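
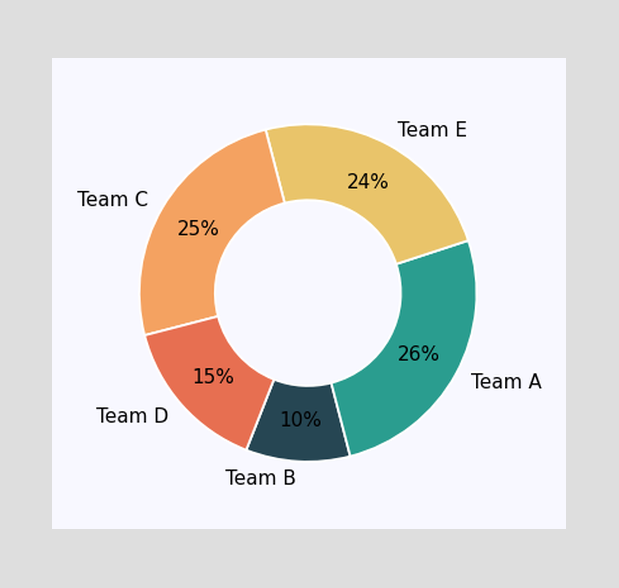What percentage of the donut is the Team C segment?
25%

The Team C segment takes up 25% of the ring.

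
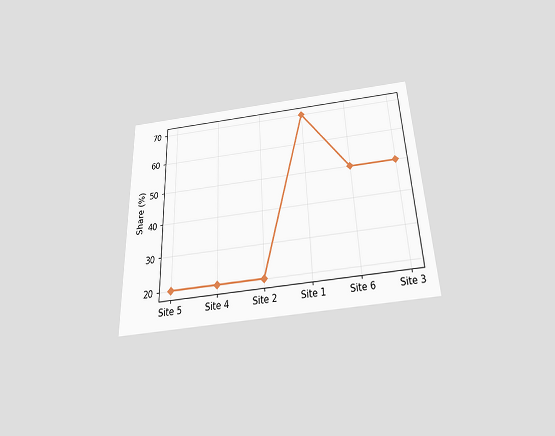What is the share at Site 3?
The chart is tilted about 2° counter-clockwise and viewed slightly from below. At Site 3, the line is at 50%.

50%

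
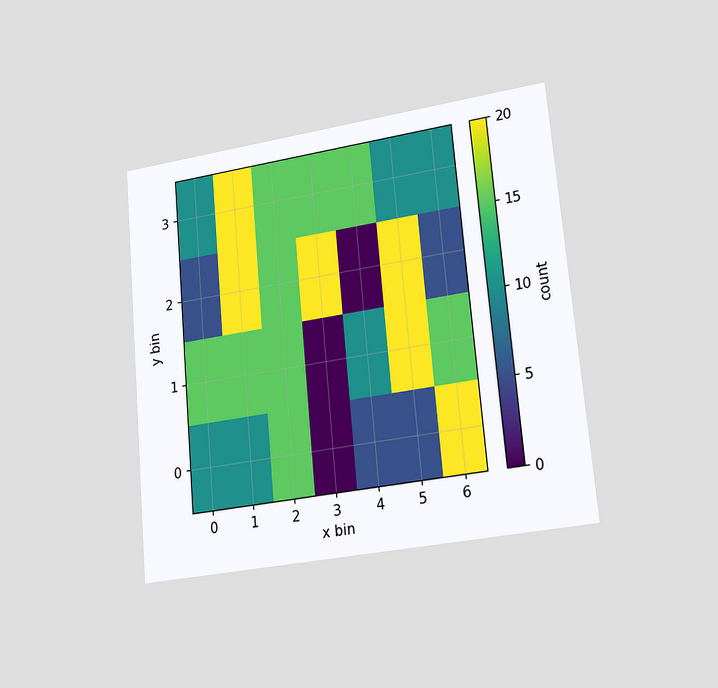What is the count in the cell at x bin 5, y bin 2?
20

The chart is tilted about 5° counter-clockwise and viewed slightly from the right. Matching the cell (5, 2) against the colorbar gives 20.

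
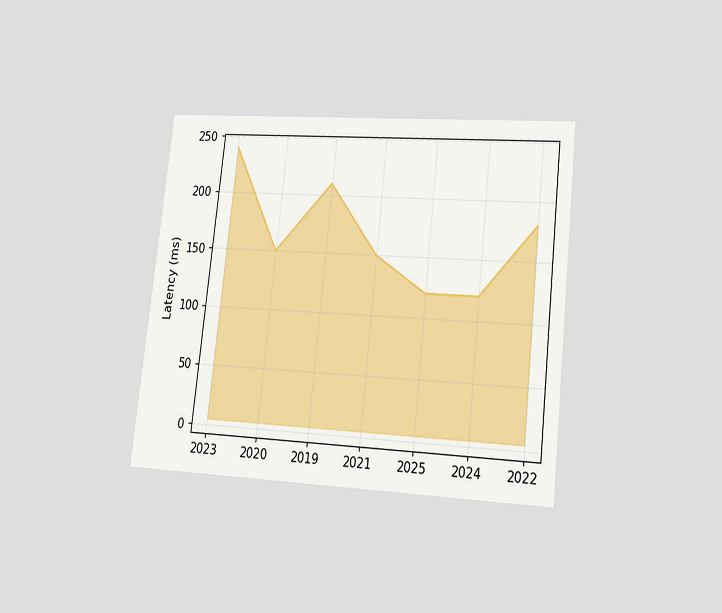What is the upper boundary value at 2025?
The chart is tilted about 6° clockwise and viewed at a slight angle. At 2025 the upper boundary is at 120ms.

120ms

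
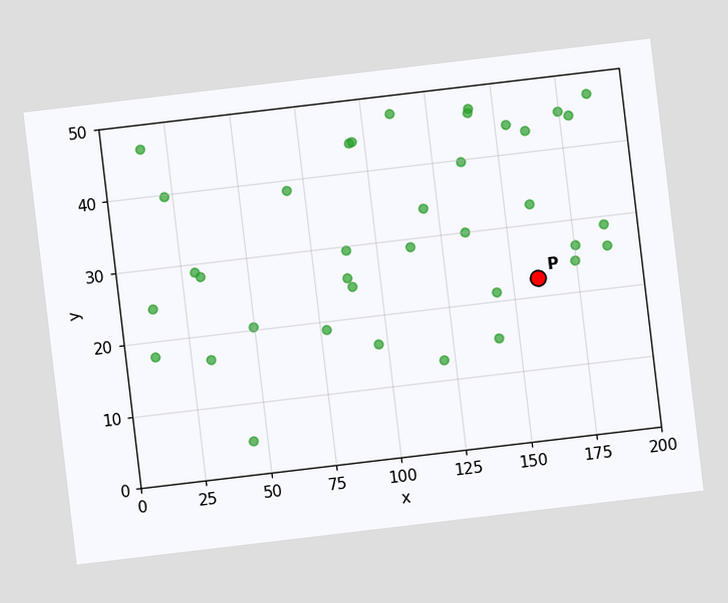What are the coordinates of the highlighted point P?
The chart is tilted about 7° counter-clockwise. Following the gridlines from P to each axis, P sits at (160, 22.5).

(160, 22.5)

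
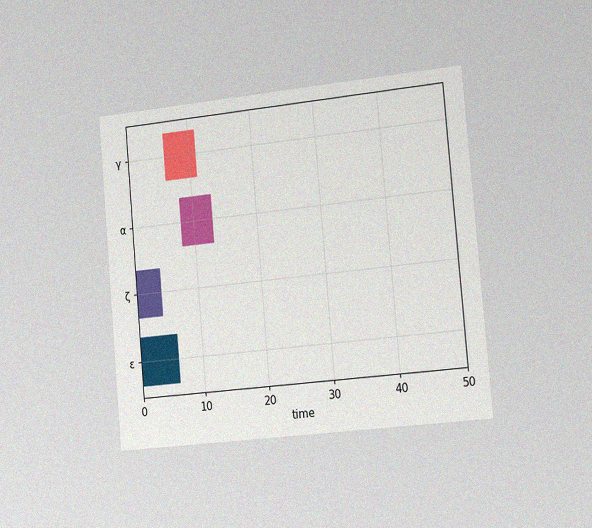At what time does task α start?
The chart is tilted about 5° counter-clockwise and viewed slightly from the right, with some photo noise. The α bar begins at t=8.

8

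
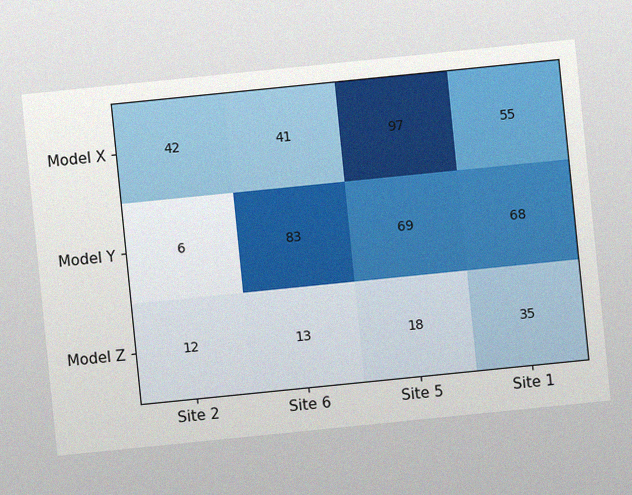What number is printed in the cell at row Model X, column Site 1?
55

The chart is tilted about 6° counter-clockwise, with some photo noise. The (Model X, Site 1) cell reads 55.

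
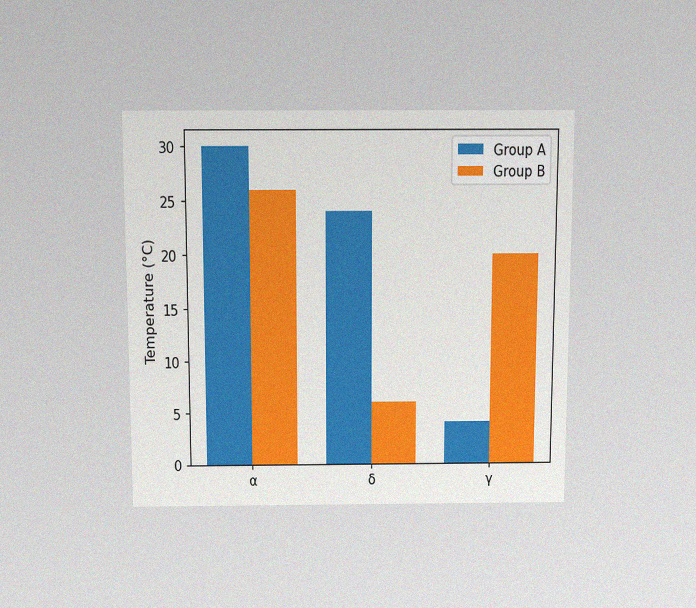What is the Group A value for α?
30°C

The chart is viewed slightly from above, with some photo noise. The Group A bar at α reaches 30°C on the y-axis.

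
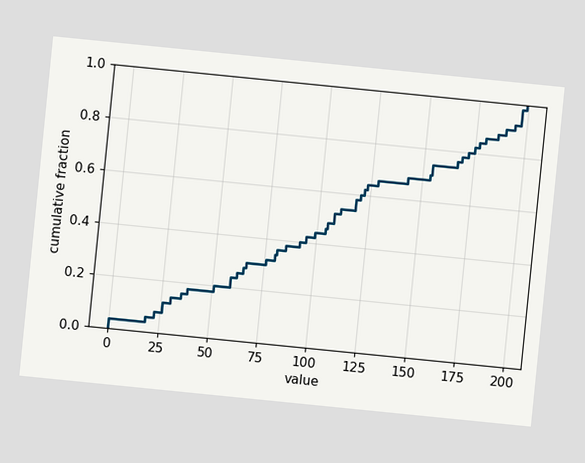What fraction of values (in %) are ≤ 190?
The chart is tilted about 6° clockwise. At x=190 the ECDF step is at 90%.

90%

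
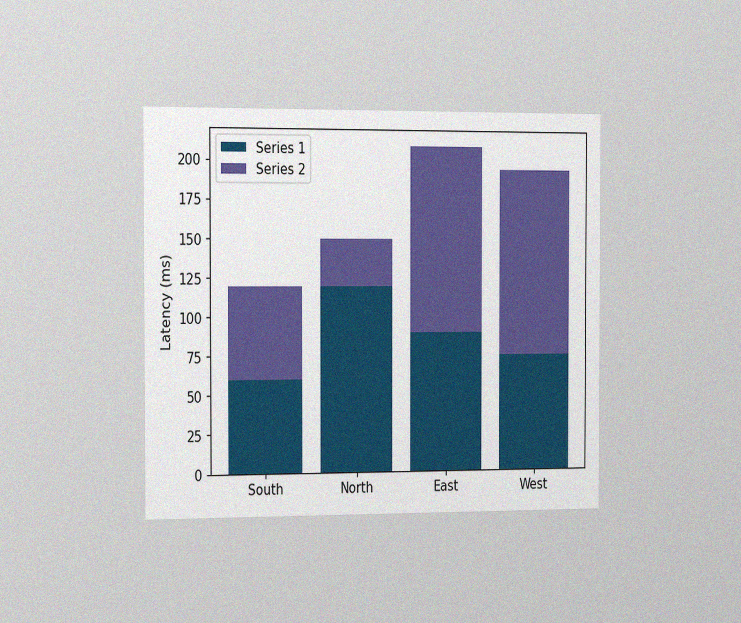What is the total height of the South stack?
120ms

The chart is viewed slightly from the left, with some photo noise. The South stack's top reaches 120ms on the y-axis.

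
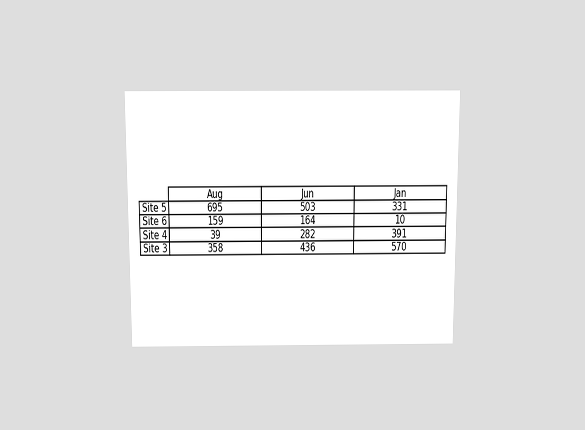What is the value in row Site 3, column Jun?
436

The chart is viewed slightly from above. The (Site 3, Jun) cell reads 436.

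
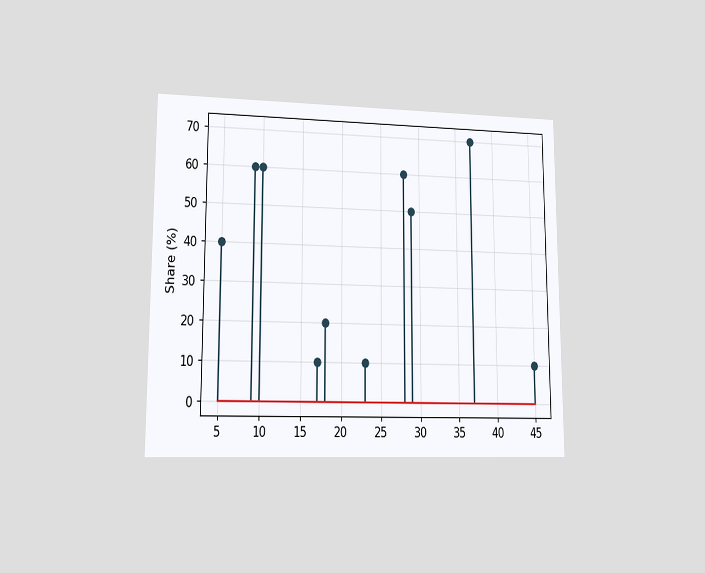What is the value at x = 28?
The chart is viewed at a slight angle. The stem at x=28 reaches 60%.

60%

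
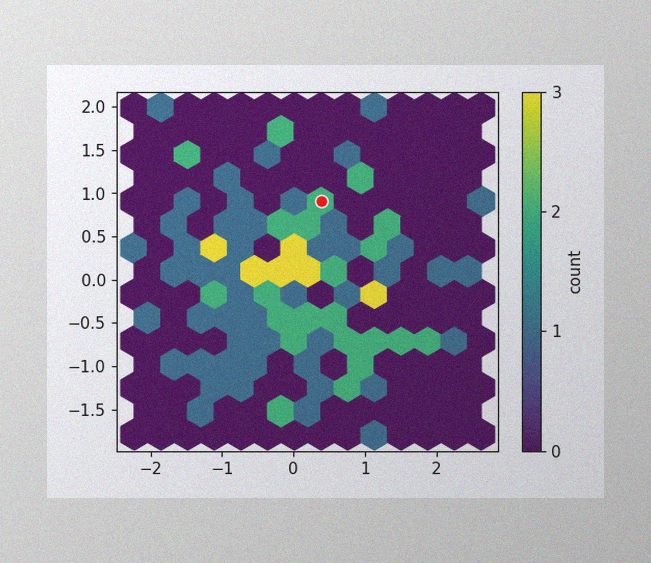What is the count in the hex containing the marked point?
2

The image has some photo noise and uneven lighting. The marked hex reads 2 on the colorbar.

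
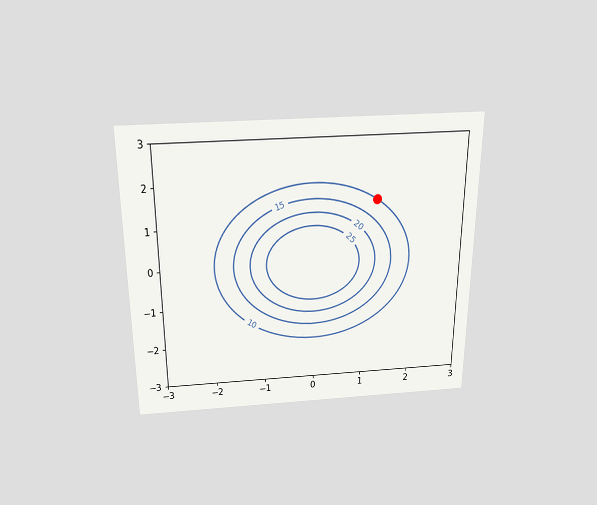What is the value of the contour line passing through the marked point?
The chart is viewed slightly from above. The marked point sits on the contour labelled 10.

10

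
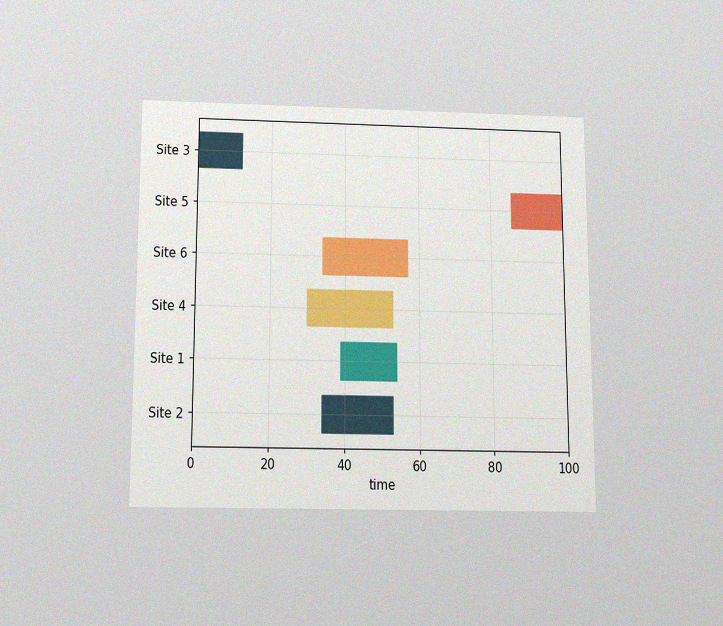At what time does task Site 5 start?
The chart is viewed slightly from below, with some photo noise. The Site 5 bar begins at t=86.

86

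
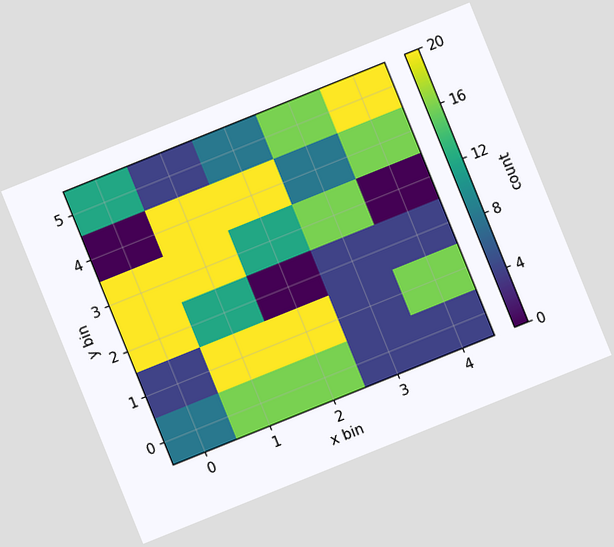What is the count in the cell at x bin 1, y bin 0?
16

The chart is tilted about 22° counter-clockwise. Matching the cell (1, 0) against the colorbar gives 16.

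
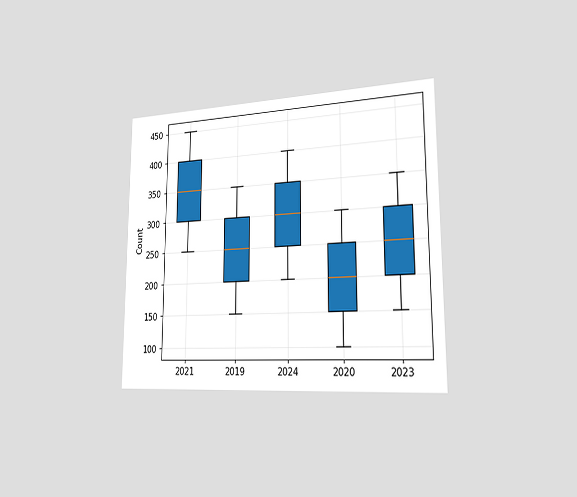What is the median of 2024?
300

The chart is viewed slightly from the right. The median line in the 2024 box sits at 300.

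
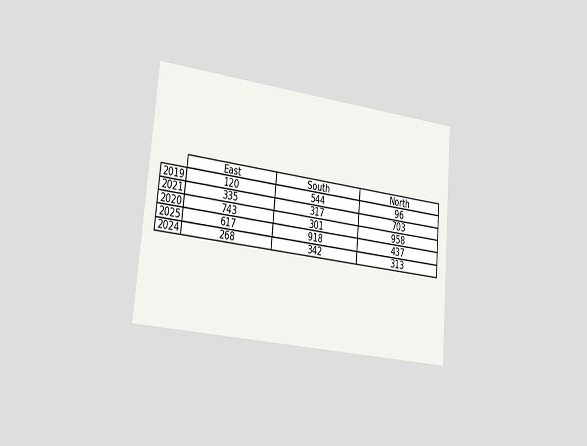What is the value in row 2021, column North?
The chart is tilted about 5° clockwise and viewed slightly from the left. The (2021, North) cell reads 703.

703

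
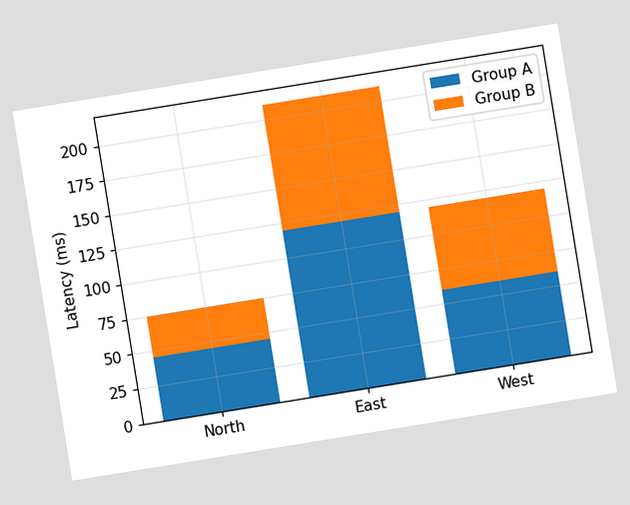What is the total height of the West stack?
120ms

The chart is tilted about 9° counter-clockwise. The West stack's top reaches 120ms on the y-axis.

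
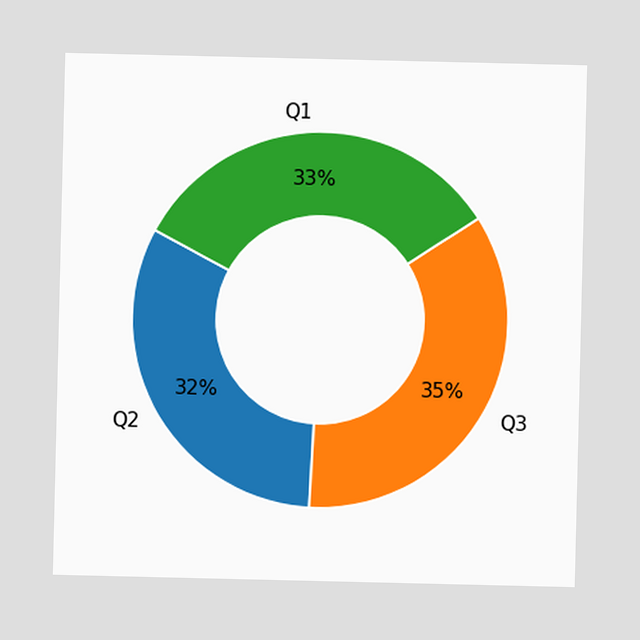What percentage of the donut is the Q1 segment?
The Q1 segment takes up 33% of the ring.

33%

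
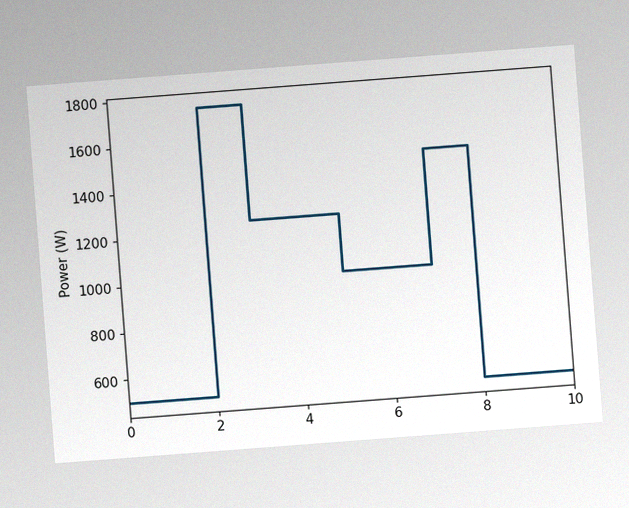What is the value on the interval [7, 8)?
The chart is tilted about 4° counter-clockwise, with some photo noise. On [7, 8) the step sits at 1500W.

1500W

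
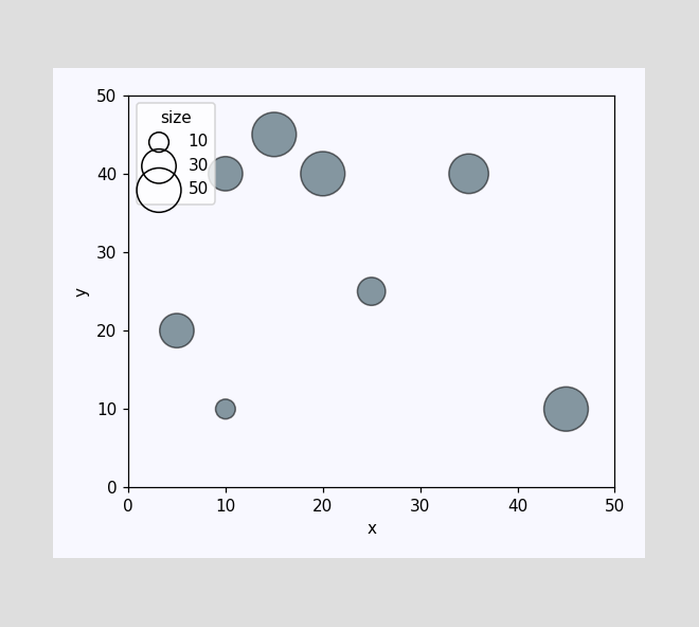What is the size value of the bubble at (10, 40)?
30

Matching the bubble at (10, 40) against the size legend gives 30.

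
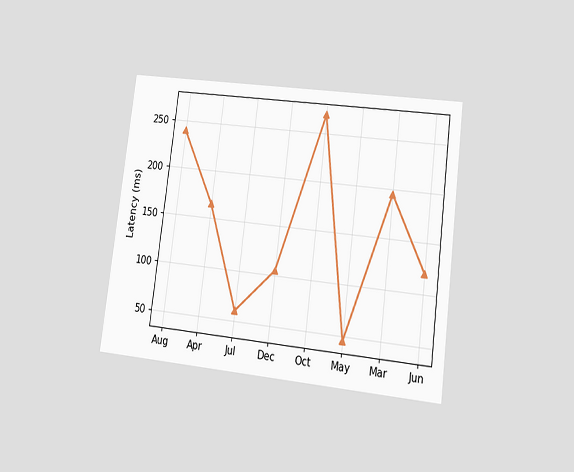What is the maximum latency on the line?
270ms

The chart is tilted about 7° clockwise and viewed at a slight angle. The highest point is at Oct, and reading across to the y-axis gives 270ms.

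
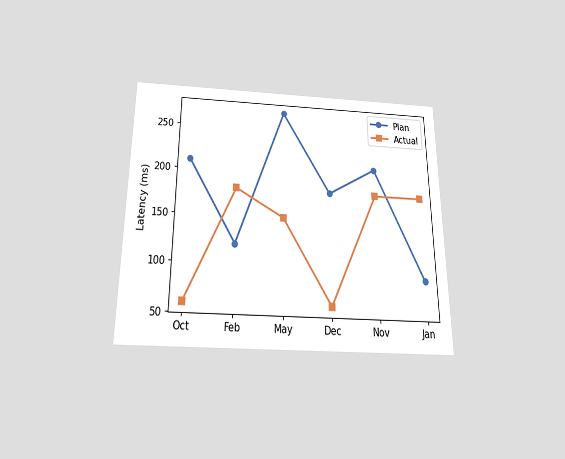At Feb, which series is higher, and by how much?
The chart is viewed slightly from below. At Feb, Actual sits above the other line by 60ms.

Actual, by 60ms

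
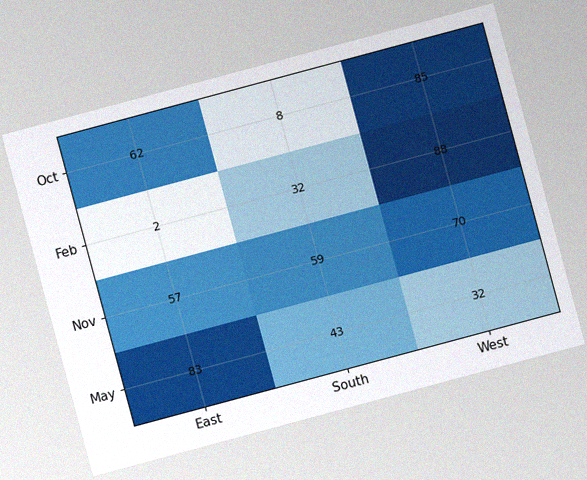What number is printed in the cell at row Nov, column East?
57

The chart is tilted about 15° counter-clockwise, with some photo noise. The (Nov, East) cell reads 57.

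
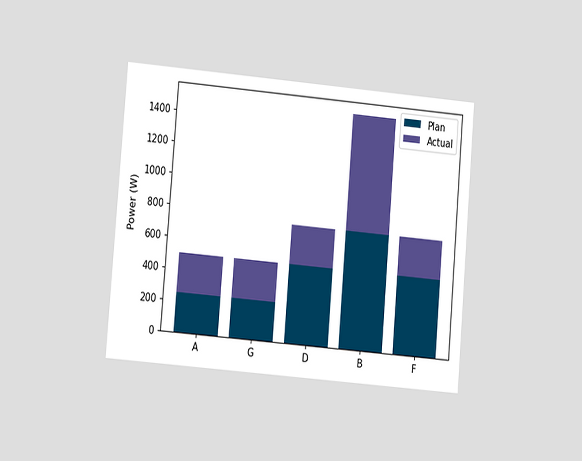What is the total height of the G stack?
The chart is tilted about 5° clockwise and viewed at a slight angle. The G stack's top reaches 500W on the y-axis.

500W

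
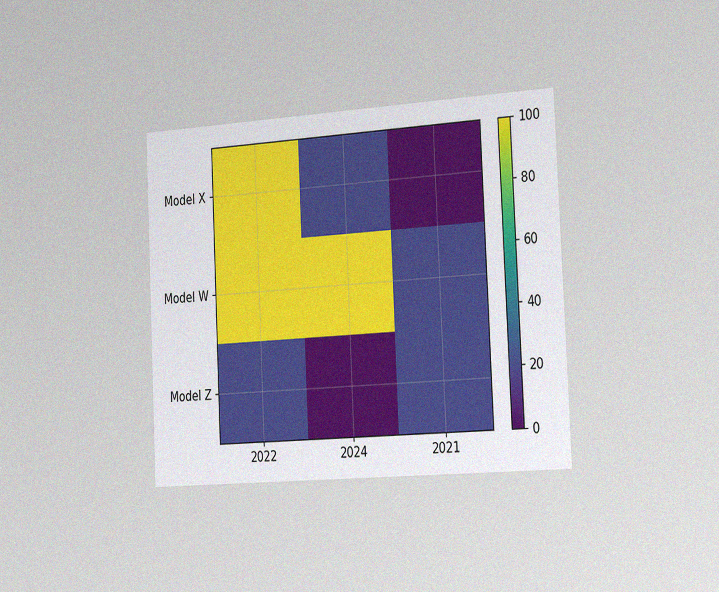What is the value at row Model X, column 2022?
100

The chart is tilted about 3° counter-clockwise and viewed slightly from the right, with some photo noise. Matching cell (Model X, 2022) against the colorbar gives 100.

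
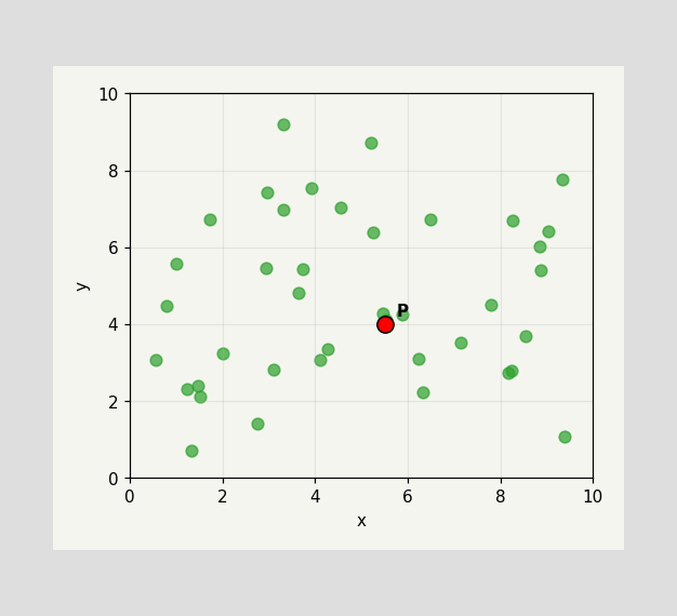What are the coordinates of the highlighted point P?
(5.5, 4)

Following the gridlines from P to each axis, P sits at (5.5, 4).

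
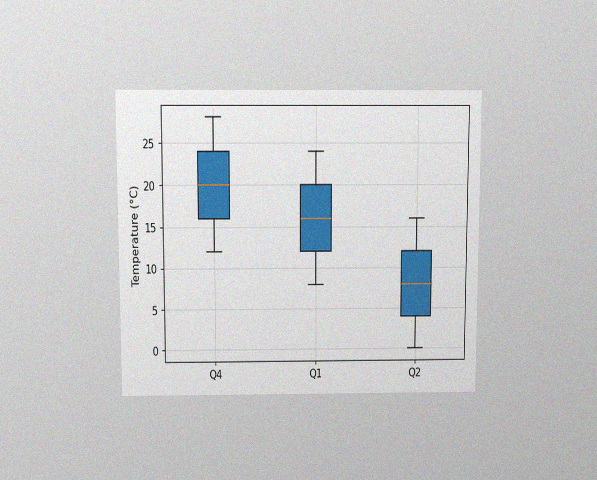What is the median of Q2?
8°C

The chart is viewed slightly from above, with some photo noise. The median line in the Q2 box sits at 8°C.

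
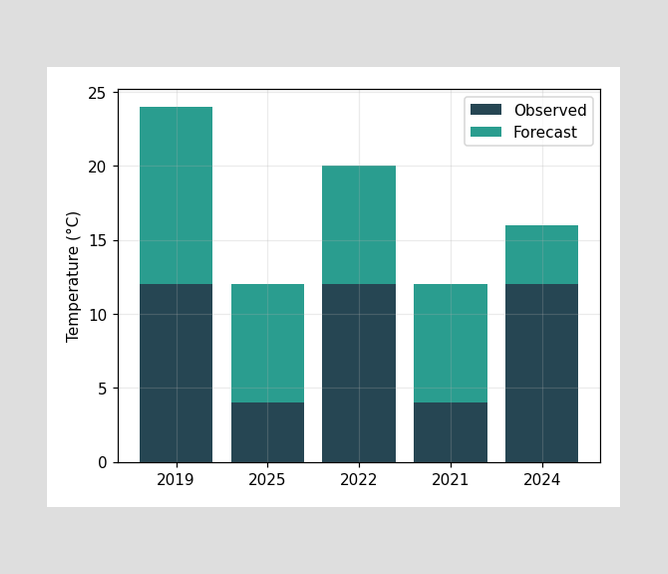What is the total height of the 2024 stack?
16°C

The 2024 stack's top reaches 16°C on the y-axis.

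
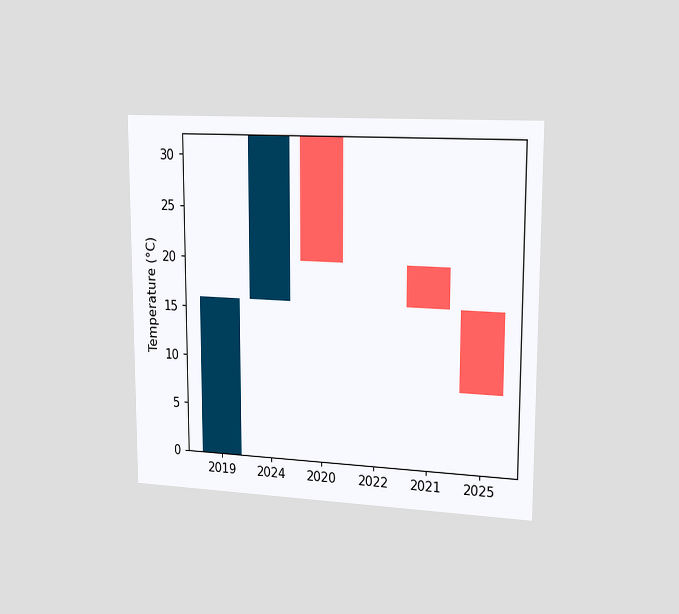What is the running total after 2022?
The chart is viewed slightly from the right. After 2022 the running total reaches 20°C.

20°C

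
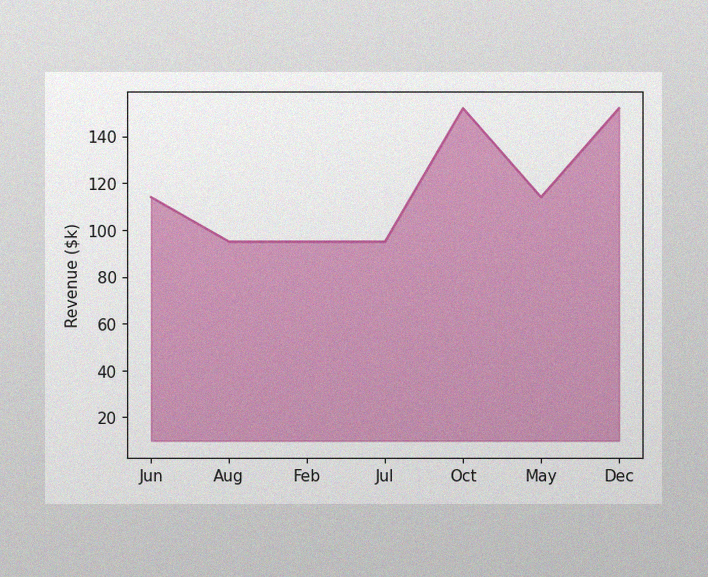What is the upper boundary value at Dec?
The image has some photo noise and uneven lighting. At Dec the upper boundary is at $152k.

$152k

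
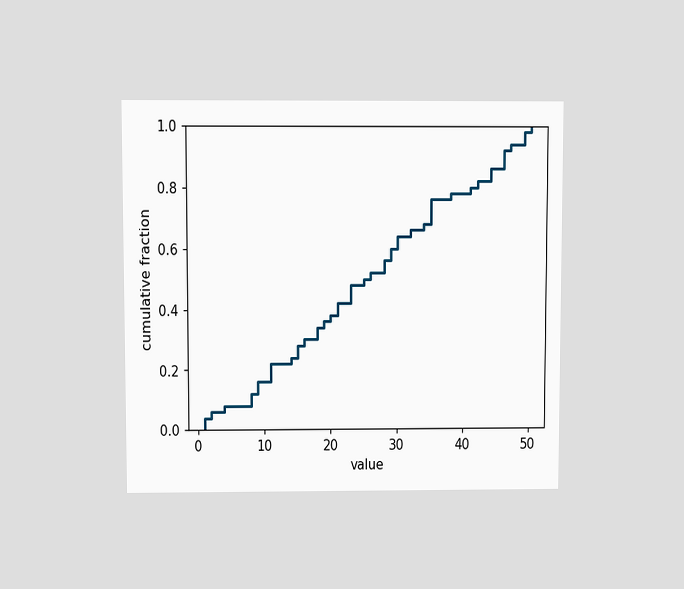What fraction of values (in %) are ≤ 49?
The chart is viewed at a slight angle. At x=49 the ECDF step is at 98%.

98%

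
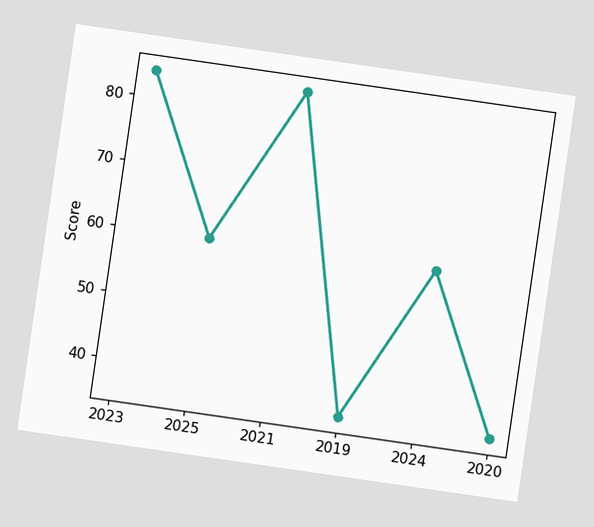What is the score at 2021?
84

The chart is tilted about 8° clockwise. At 2021, the line is at 84.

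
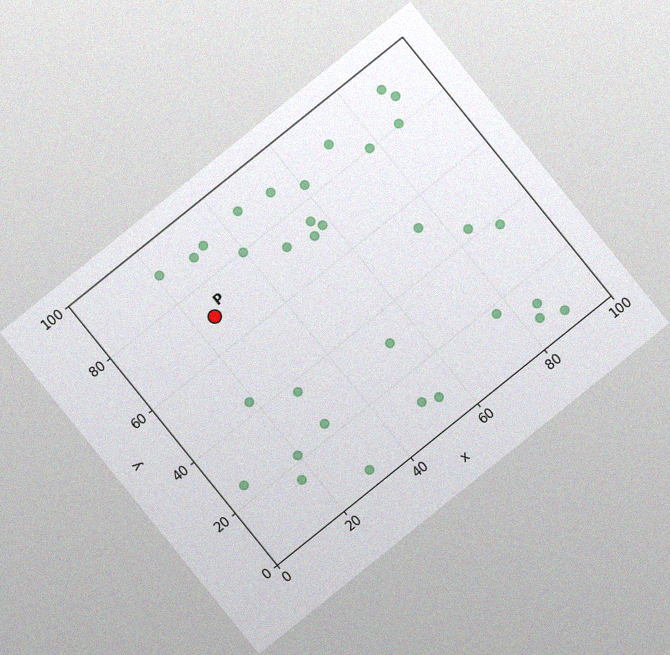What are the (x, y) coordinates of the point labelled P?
(25, 70)

The chart is tilted about 39° counter-clockwise, with some photo noise. Following the gridlines from P to each axis, P sits at (25, 70).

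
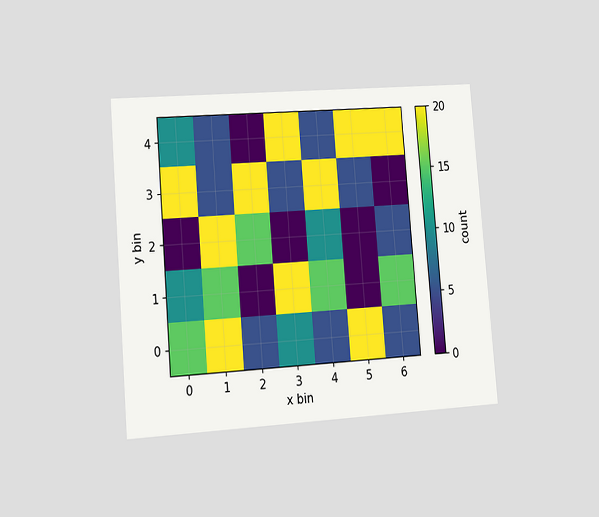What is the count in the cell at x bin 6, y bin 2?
5

The chart is tilted about 5° counter-clockwise and viewed slightly from the left. Matching the cell (6, 2) against the colorbar gives 5.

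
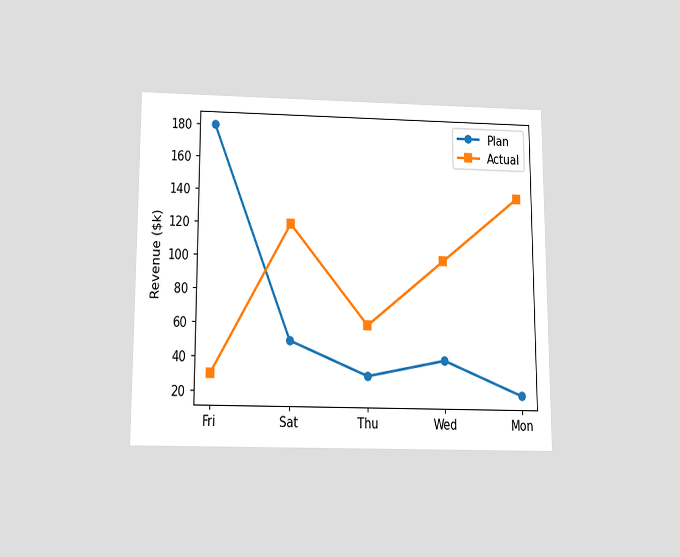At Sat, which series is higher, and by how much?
Actual, by $70k

The chart is viewed slightly from below. At Sat, Actual sits above the other line by $70k.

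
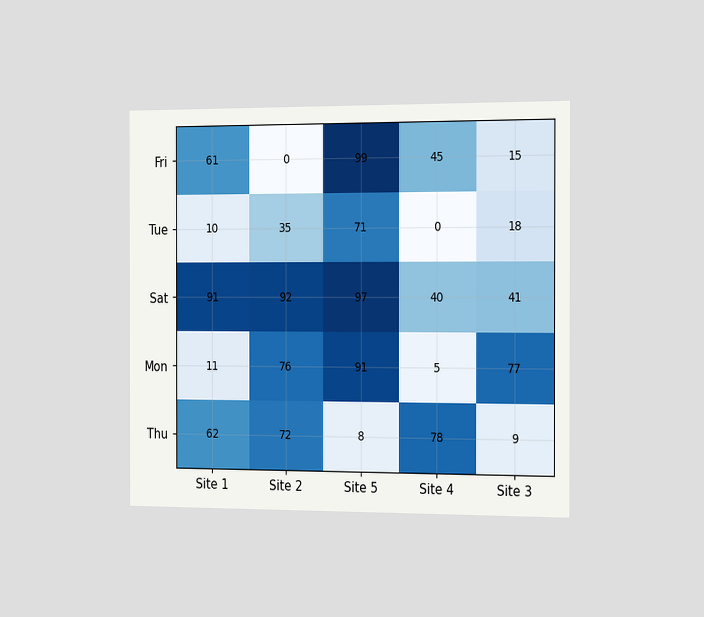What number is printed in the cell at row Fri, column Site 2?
The chart is viewed slightly from the right. The (Fri, Site 2) cell reads 0.

0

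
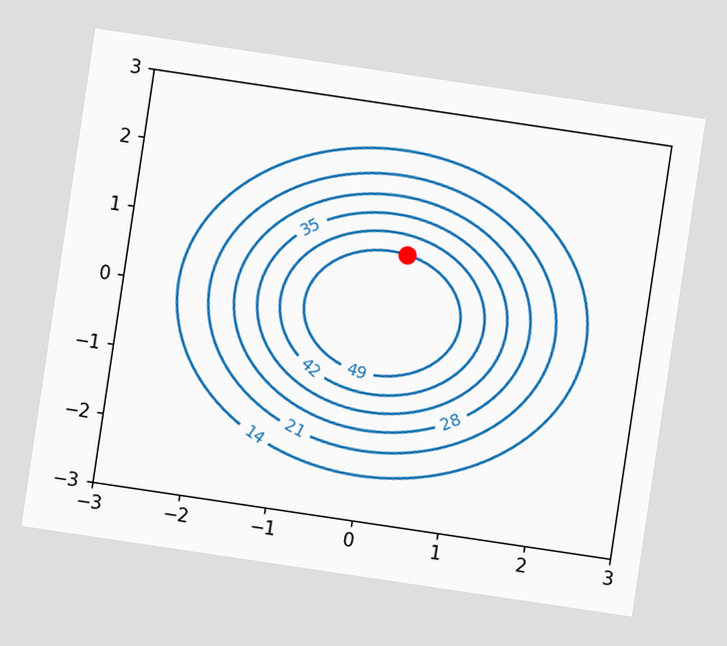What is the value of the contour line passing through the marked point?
49

The chart is tilted about 8° clockwise. The marked point sits on the contour labelled 49.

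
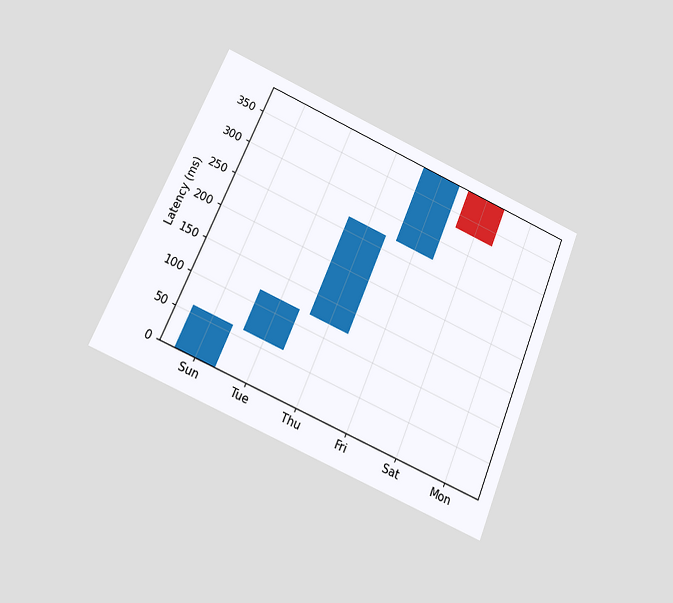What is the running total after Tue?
The chart is tilted about 23° clockwise and viewed at a slight angle. After Tue the running total reaches 120ms.

120ms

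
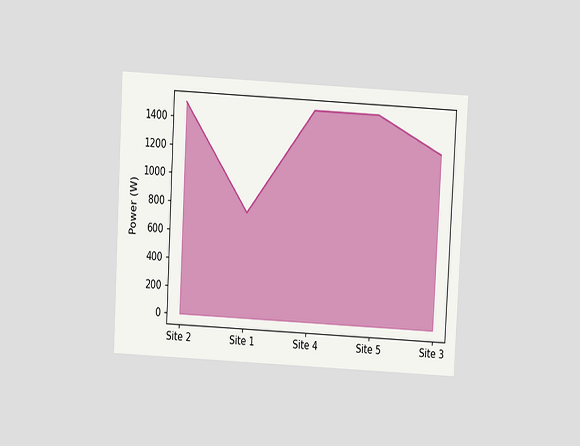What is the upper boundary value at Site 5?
1500W

The chart is tilted about 3° clockwise and viewed at a slight angle. At Site 5 the upper boundary is at 1500W.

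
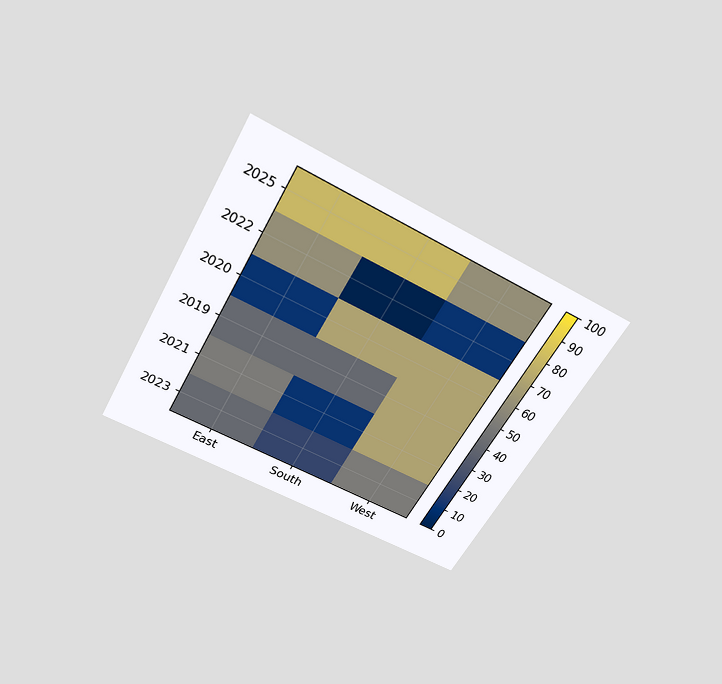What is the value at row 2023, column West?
50

The chart is tilted about 29° clockwise and viewed slightly from above. Matching cell (2023, West) against the colorbar gives 50.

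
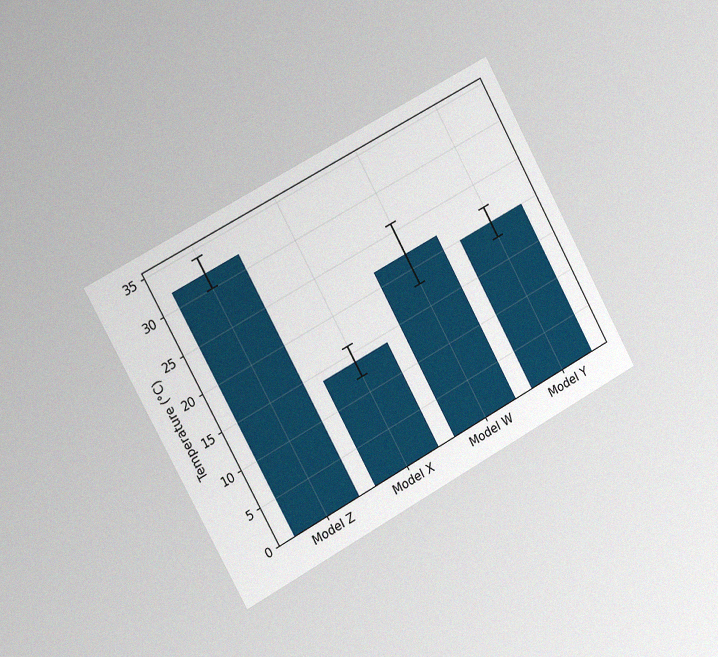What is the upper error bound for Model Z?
34°C

The chart is tilted about 29° counter-clockwise and viewed slightly from the left, with some photo noise. The Model Z bar's upper whisker reaches 34°C.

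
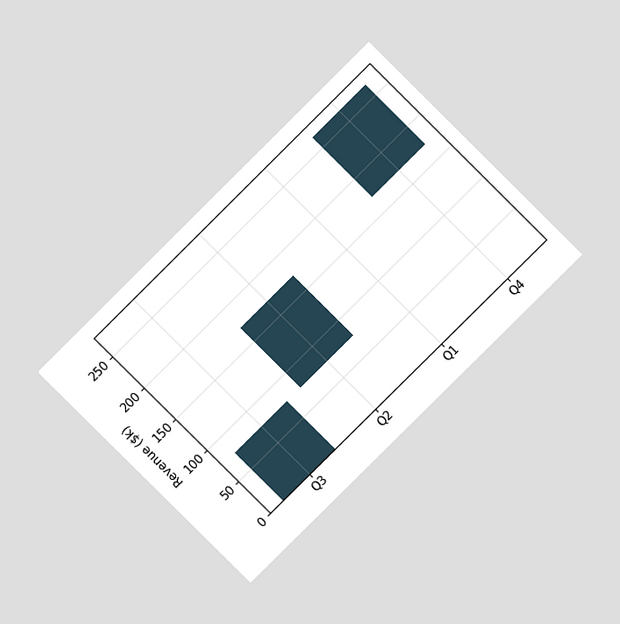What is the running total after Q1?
The chart is tilted about 45° counter-clockwise and viewed at a slight angle. After Q1 the running total reaches $171k.

$171k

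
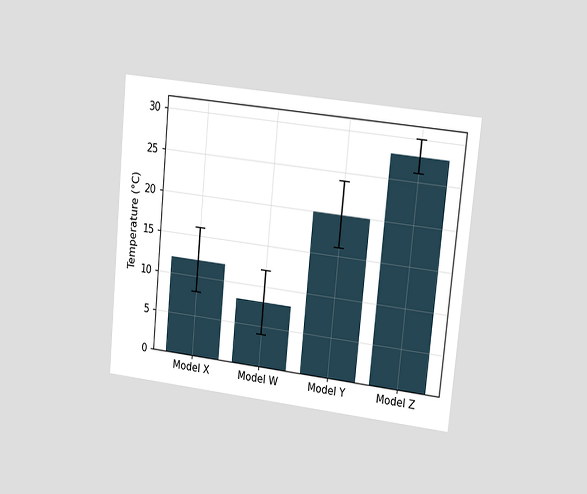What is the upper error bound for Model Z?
The chart is tilted about 5° clockwise and viewed slightly from the right. The Model Z bar's upper whisker reaches 30°C.

30°C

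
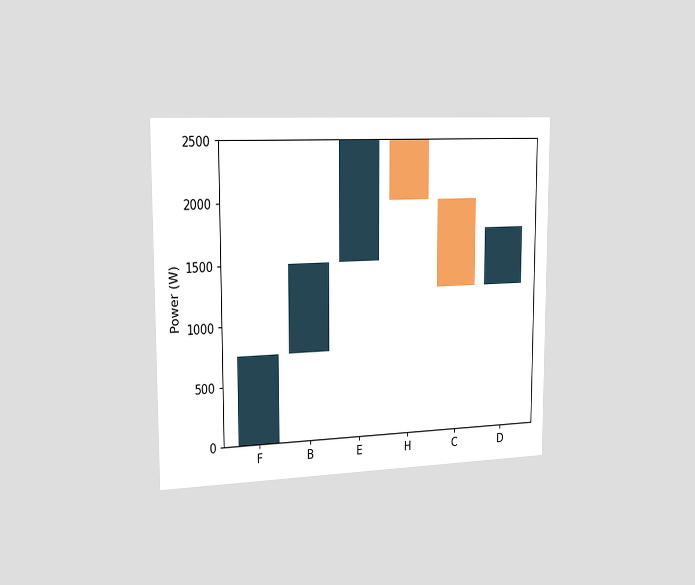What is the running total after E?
2500W

The chart is viewed slightly from the left. After E the running total reaches 2500W.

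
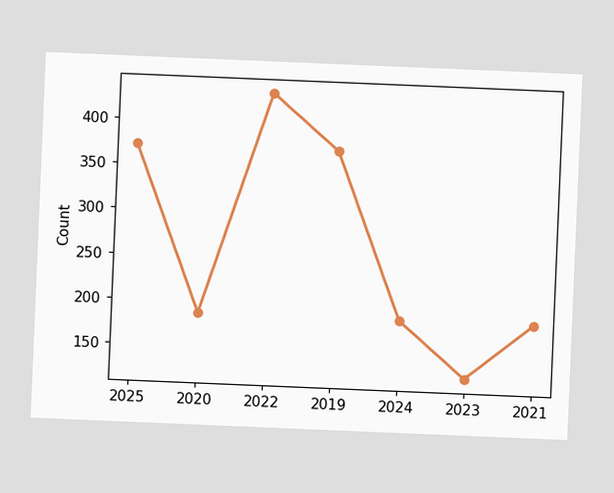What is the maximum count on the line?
The chart is tilted about 2° clockwise. The highest point is at 2022, and reading across to the y-axis gives 434.

434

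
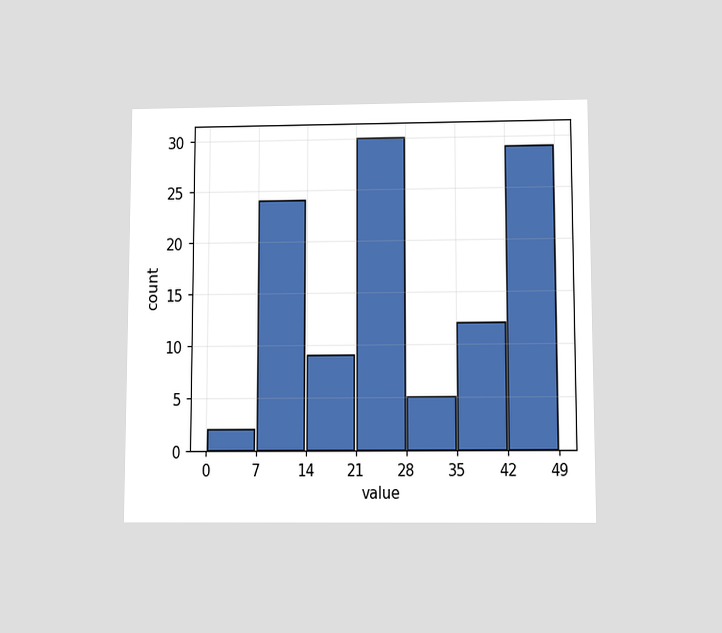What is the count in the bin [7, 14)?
24

The chart is viewed slightly from below. The [7, 14) bin has height 24.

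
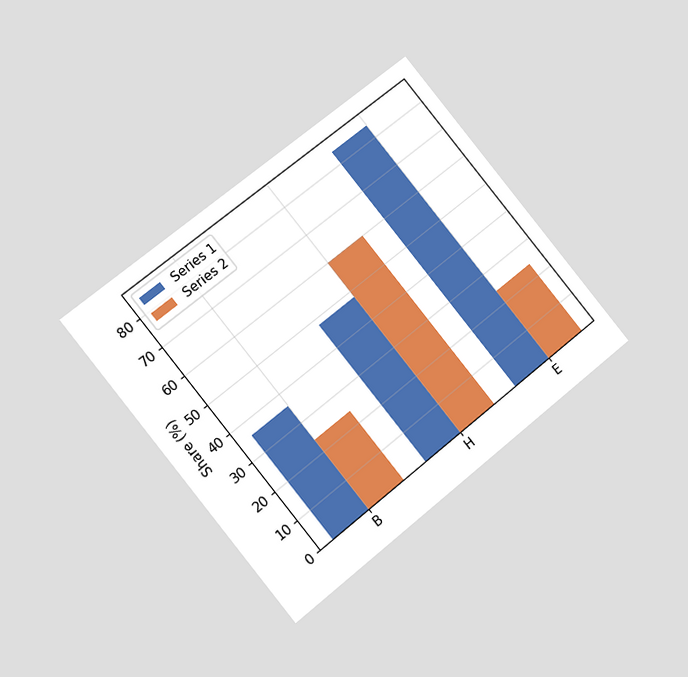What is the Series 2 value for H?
60%

The chart is tilted about 39° counter-clockwise and viewed at a slight angle. The Series 2 bar at H reaches 60% on the y-axis.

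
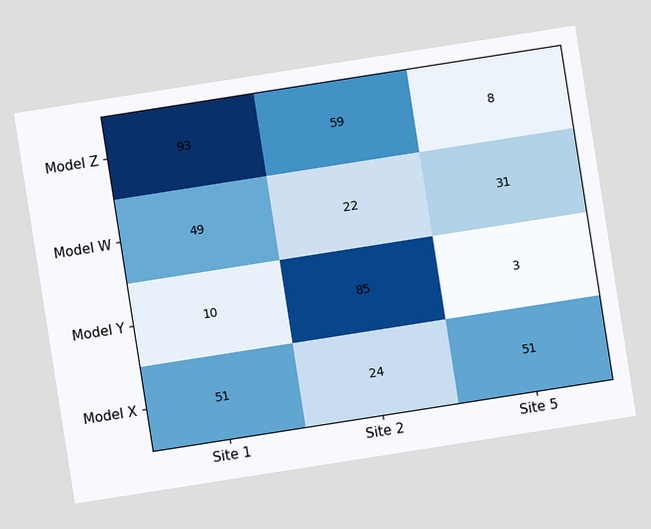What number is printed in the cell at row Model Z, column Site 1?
The chart is tilted about 9° counter-clockwise. The (Model Z, Site 1) cell reads 93.

93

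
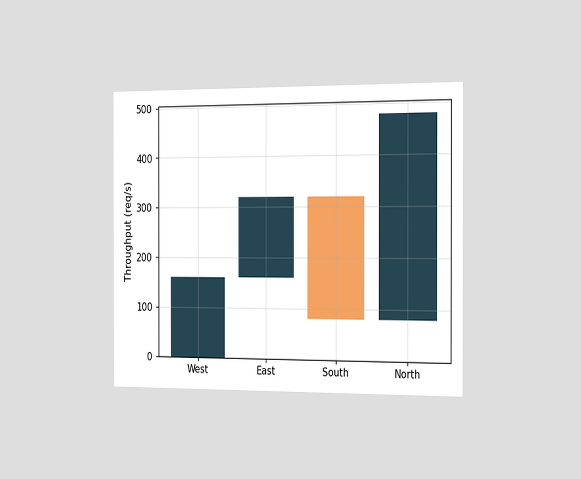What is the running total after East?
The chart is viewed slightly from the right. After East the running total reaches 320req/s.

320req/s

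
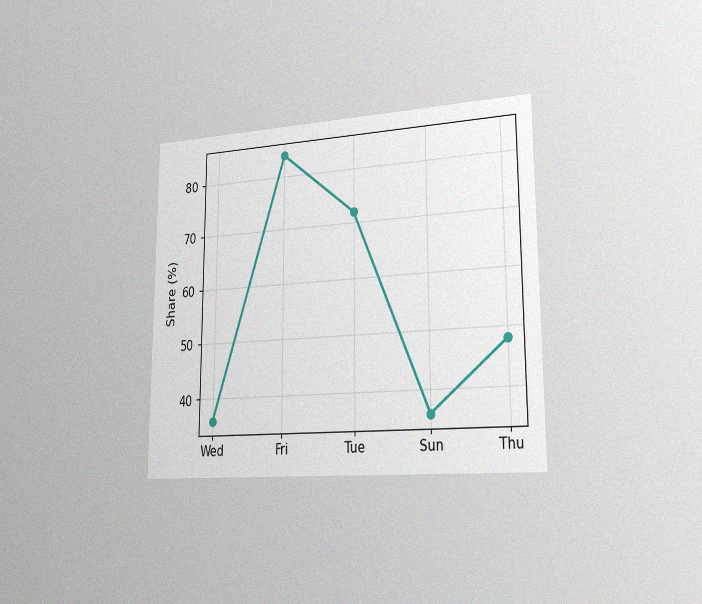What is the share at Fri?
84%

The chart is viewed slightly from the right, with some photo noise. At Fri, the line is at 84%.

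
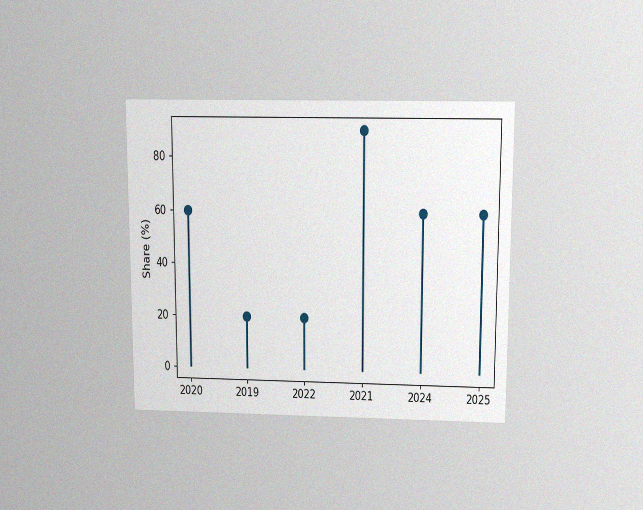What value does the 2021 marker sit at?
The chart is viewed slightly from above, with some photo noise. The 2021 marker sits at 90%.

90%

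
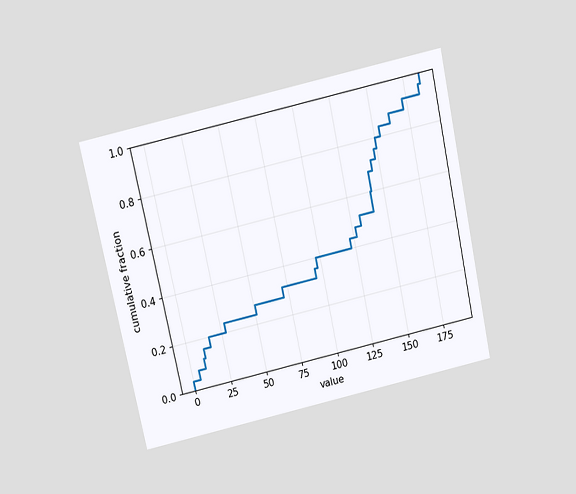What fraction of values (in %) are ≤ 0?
The chart is tilted about 12° counter-clockwise and viewed slightly from above. At x=0 the ECDF step is at 4%.

4%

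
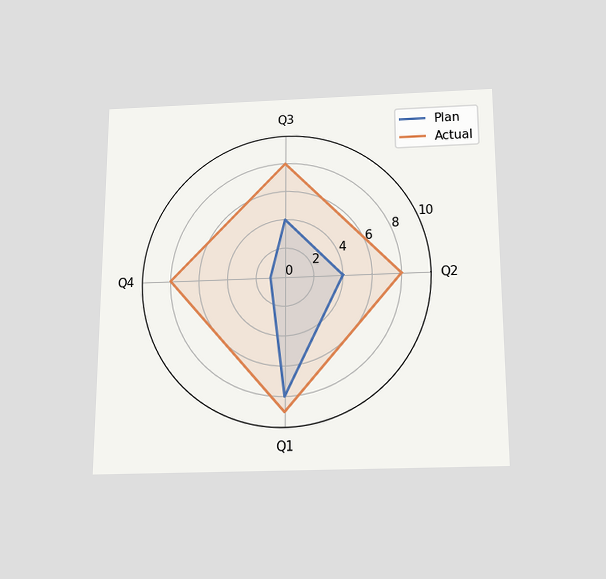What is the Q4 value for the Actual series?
8

The chart is viewed slightly from below. On the Q4 axis, Actual reaches 8.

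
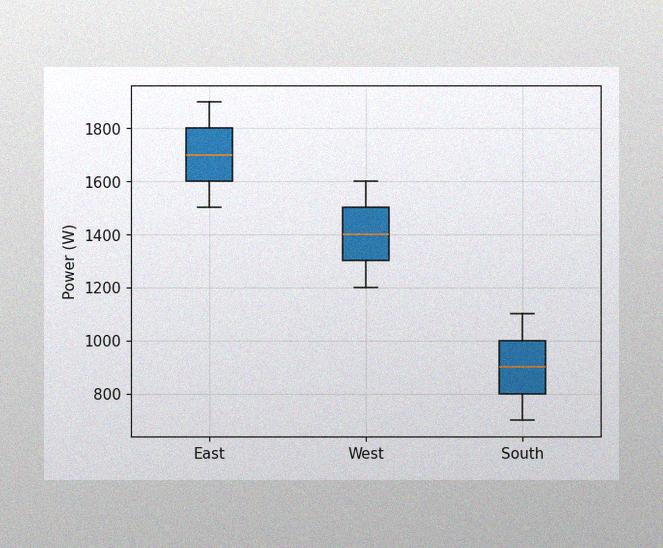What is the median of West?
1400W

The image has some photo noise and uneven lighting. The median line in the West box sits at 1400W.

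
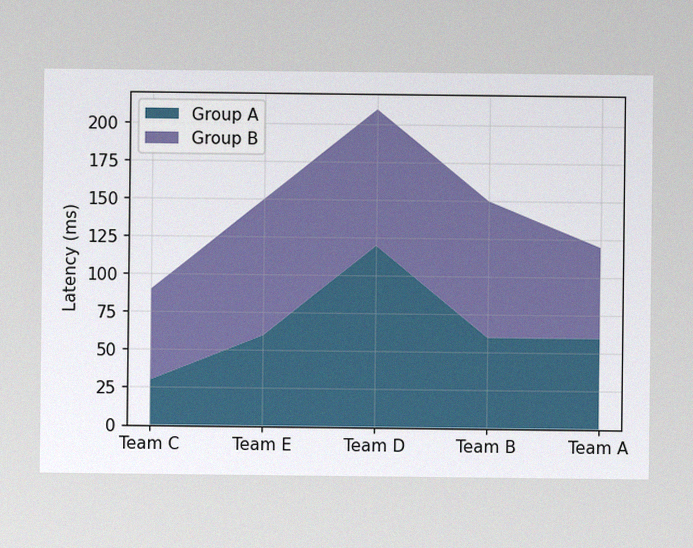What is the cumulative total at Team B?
150ms

The image has some photo noise and uneven lighting. The stacked total at Team B reaches 150ms.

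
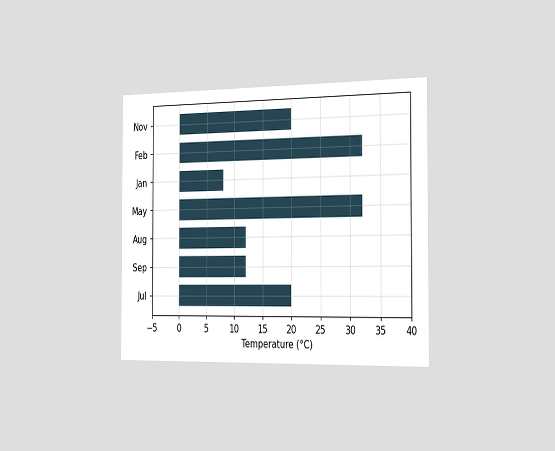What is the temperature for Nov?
20°C

The chart is viewed slightly from the right. Reading along the chart's x-axis, the Nov bar reaches 20°C.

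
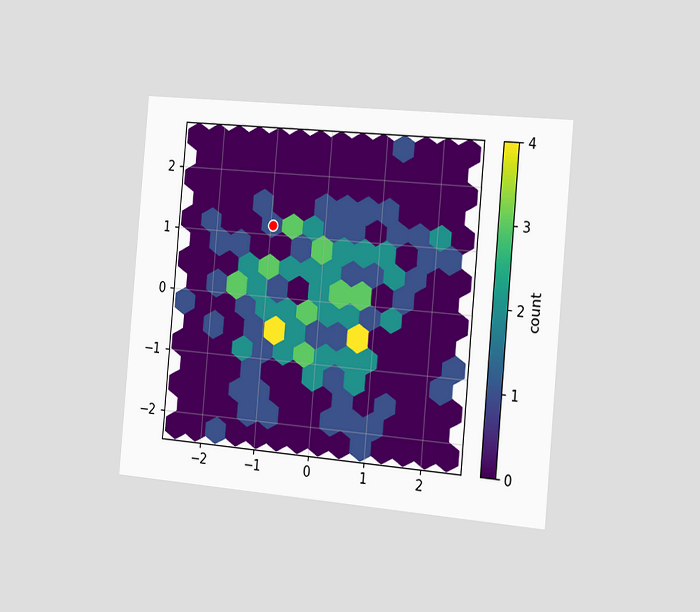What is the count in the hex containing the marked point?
1

The chart is tilted about 5° clockwise and viewed slightly from the right. The marked hex reads 1 on the colorbar.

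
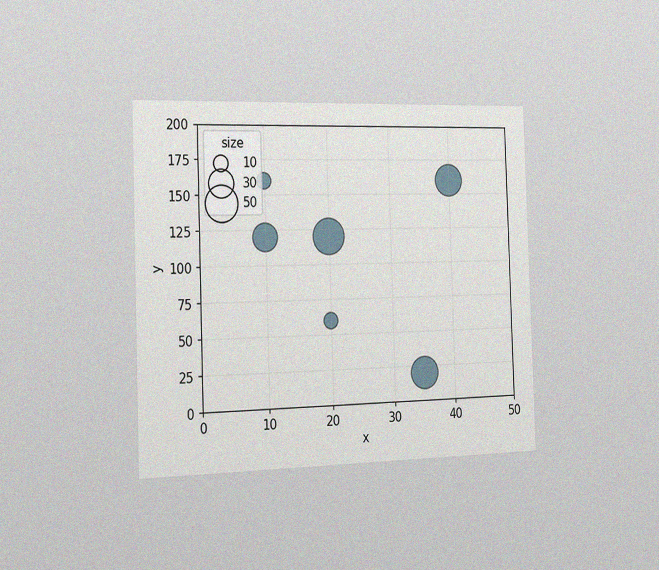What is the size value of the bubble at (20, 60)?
The chart is viewed slightly from the left, with some photo noise. Matching the bubble at (20, 60) against the size legend gives 10.

10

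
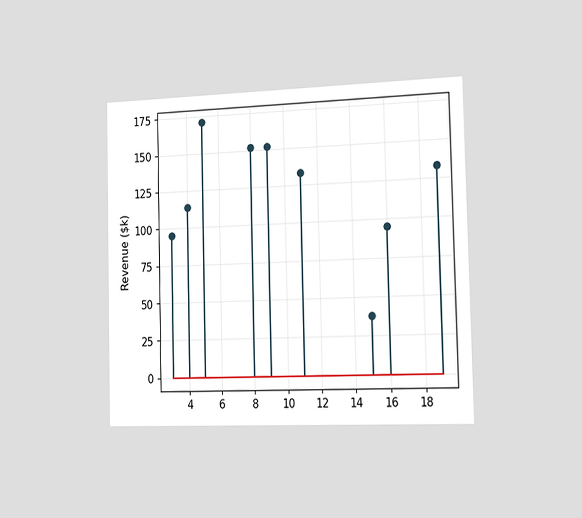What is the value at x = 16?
$95k

The chart is viewed slightly from the right. The stem at x=16 reaches $95k.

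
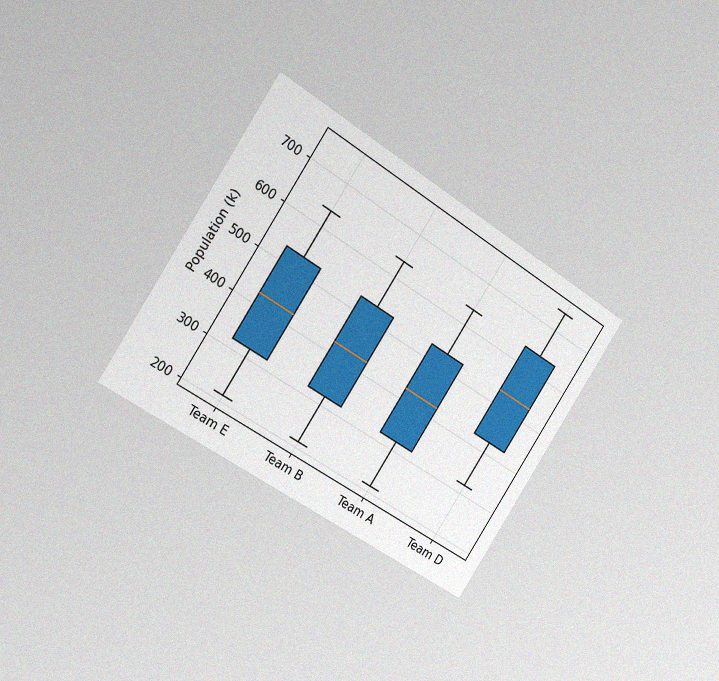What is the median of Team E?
424k

The chart is tilted about 33° clockwise and viewed slightly from the left, with some photo noise. The median line in the Team E box sits at 424k.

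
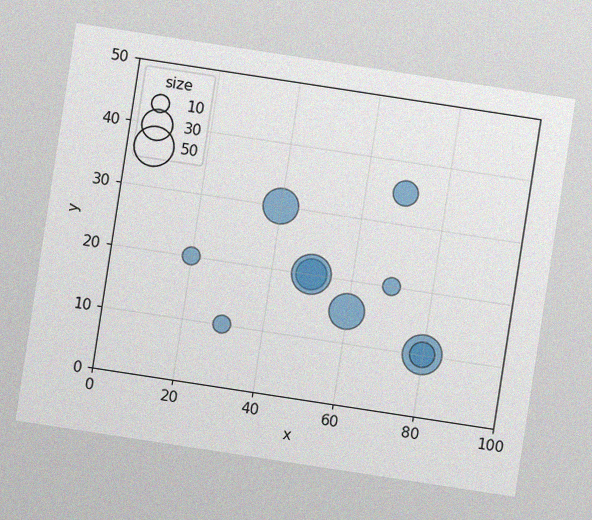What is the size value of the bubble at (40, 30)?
The chart is tilted about 9° clockwise, with some photo noise. Matching the bubble at (40, 30) against the size legend gives 40.

40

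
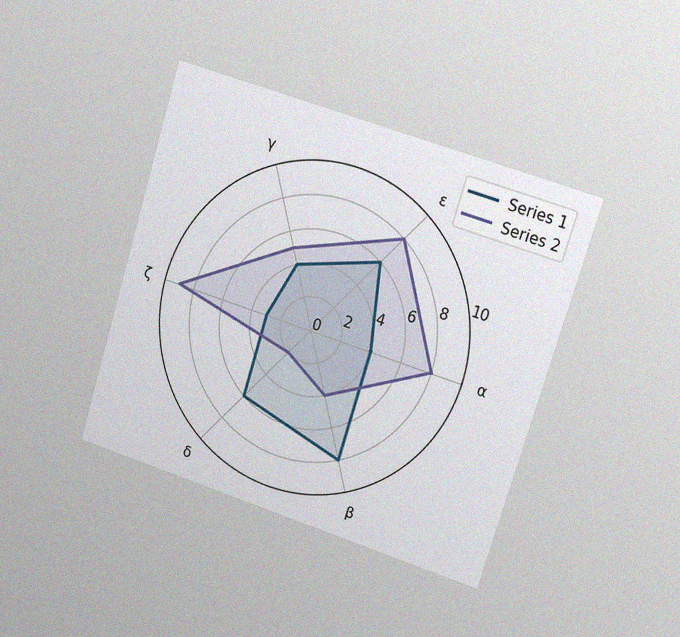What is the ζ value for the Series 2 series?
9

The chart is tilted about 17° clockwise and viewed slightly from the right, with some photo noise. On the ζ axis, Series 2 reaches 9.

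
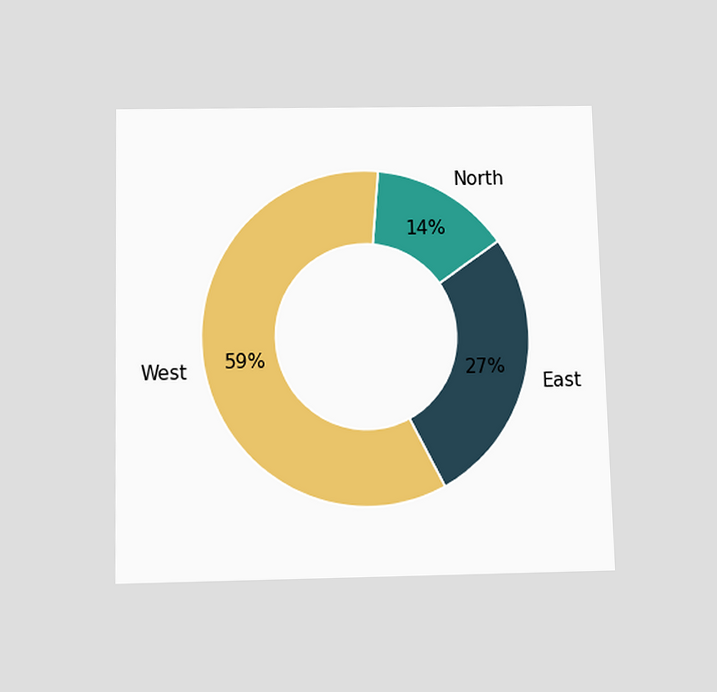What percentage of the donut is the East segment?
The chart is viewed slightly from below. The East segment takes up 27% of the ring.

27%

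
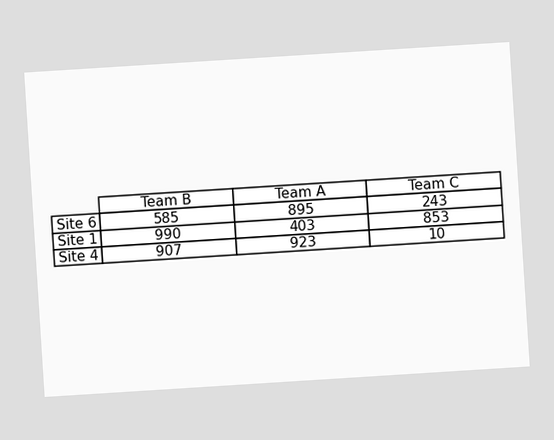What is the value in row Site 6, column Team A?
The chart is tilted about 4° counter-clockwise. The (Site 6, Team A) cell reads 895.

895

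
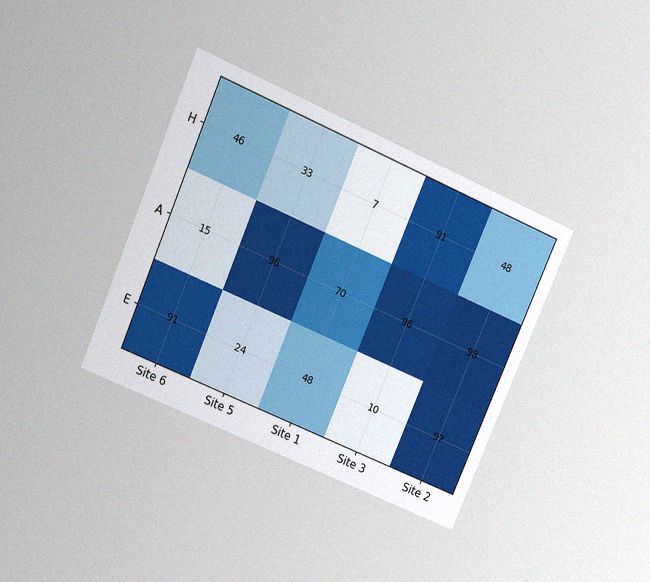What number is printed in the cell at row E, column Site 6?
91

The chart is tilted about 23° clockwise and viewed slightly from above, with some photo noise. The (E, Site 6) cell reads 91.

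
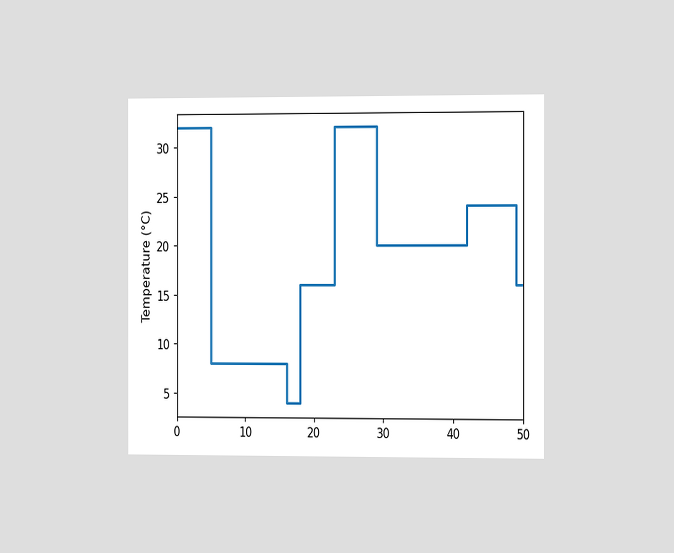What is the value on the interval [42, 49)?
The chart is viewed slightly from the right. On [42, 49) the step sits at 24°C.

24°C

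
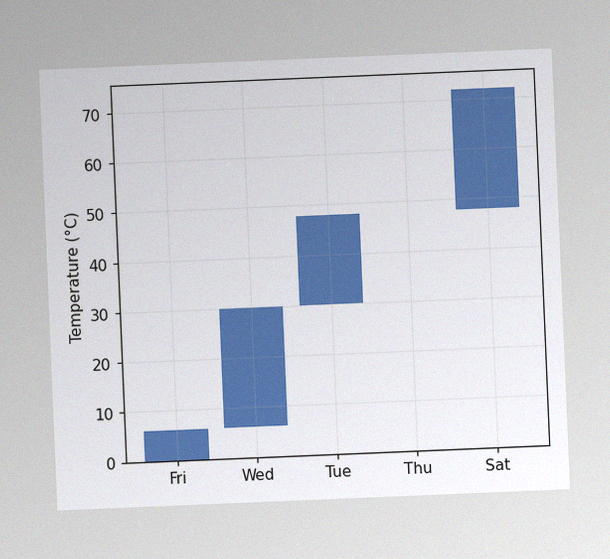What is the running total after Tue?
The chart is tilted about 2° counter-clockwise, with some photo noise. After Tue the running total reaches 48°C.

48°C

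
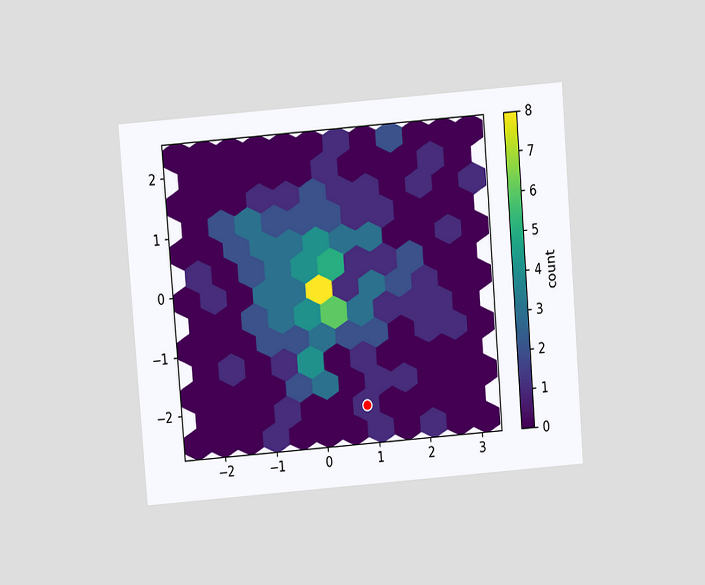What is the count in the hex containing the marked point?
1

The chart is tilted about 5° counter-clockwise and viewed slightly from above. The marked hex reads 1 on the colorbar.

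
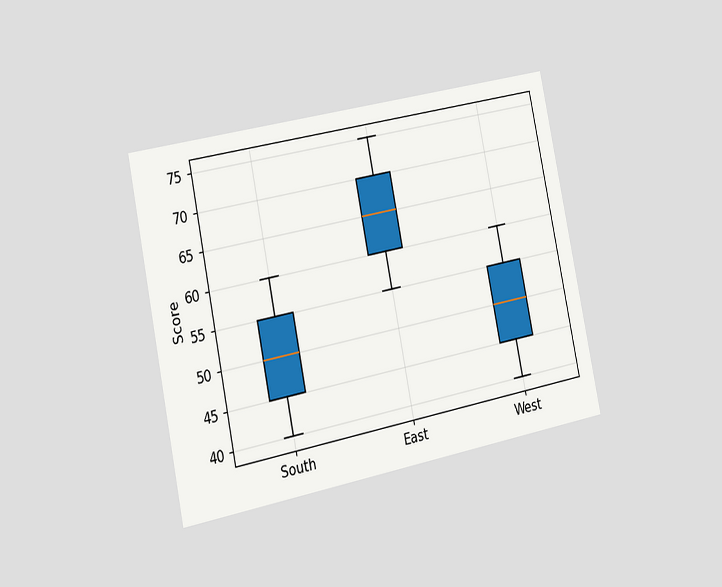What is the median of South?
The chart is tilted about 11° counter-clockwise and viewed slightly from the left. The median line in the South box sits at 50.

50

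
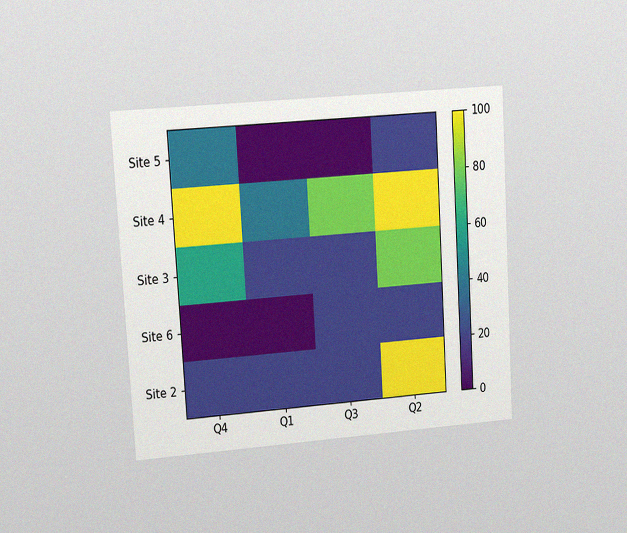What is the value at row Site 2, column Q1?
The chart is tilted about 3° counter-clockwise and viewed at a slight angle, with some photo noise. Matching cell (Site 2, Q1) against the colorbar gives 20.

20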